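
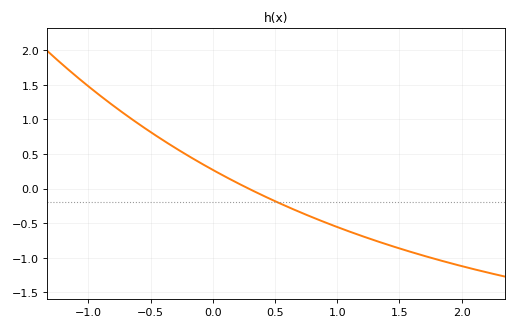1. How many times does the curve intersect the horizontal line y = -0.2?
1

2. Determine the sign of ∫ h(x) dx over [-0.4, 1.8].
negative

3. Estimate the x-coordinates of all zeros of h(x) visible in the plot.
0.3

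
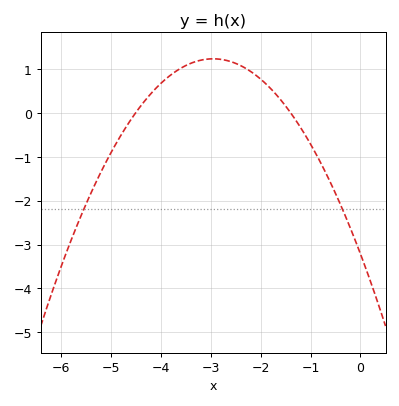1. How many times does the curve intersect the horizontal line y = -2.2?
2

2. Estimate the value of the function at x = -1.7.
0.4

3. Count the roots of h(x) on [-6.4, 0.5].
2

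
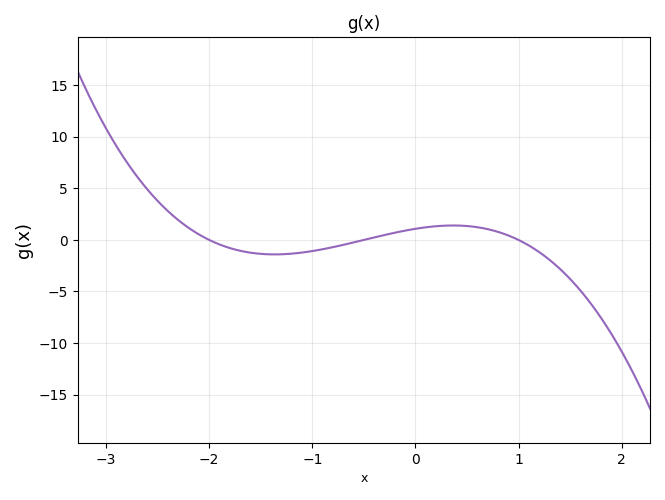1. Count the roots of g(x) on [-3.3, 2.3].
3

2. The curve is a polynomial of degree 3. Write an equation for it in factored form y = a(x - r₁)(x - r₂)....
y = -1.08(x + 2)(x + 0.5)(x - 1)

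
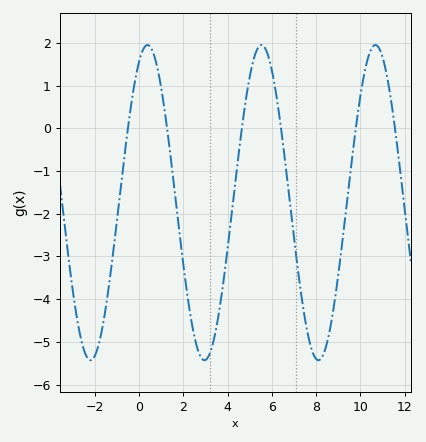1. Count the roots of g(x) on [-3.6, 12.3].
6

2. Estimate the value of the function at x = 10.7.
1.9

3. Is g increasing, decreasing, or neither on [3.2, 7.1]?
neither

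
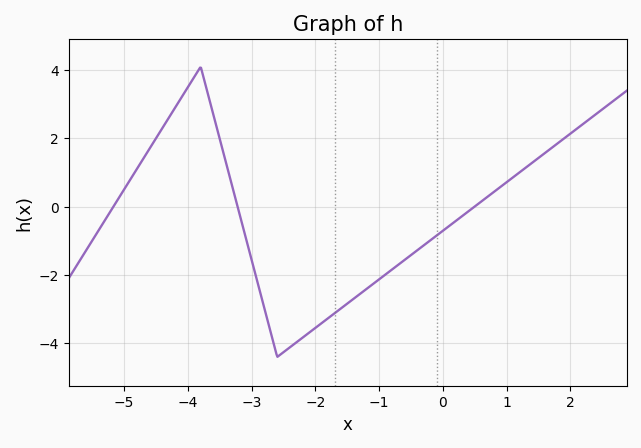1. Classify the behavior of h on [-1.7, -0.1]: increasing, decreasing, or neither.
increasing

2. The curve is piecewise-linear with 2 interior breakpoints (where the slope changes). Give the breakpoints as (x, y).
(-3.8, 4.1); (-2.6, -4.4)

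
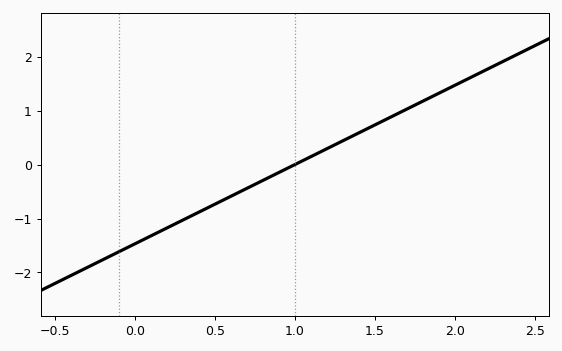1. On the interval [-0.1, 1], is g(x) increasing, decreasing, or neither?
increasing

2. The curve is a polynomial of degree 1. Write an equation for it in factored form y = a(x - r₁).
y = 1.47(x - 1)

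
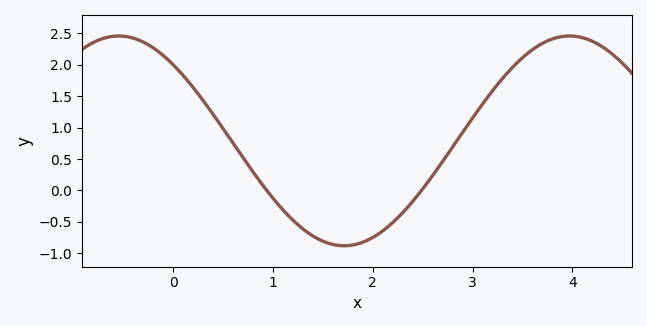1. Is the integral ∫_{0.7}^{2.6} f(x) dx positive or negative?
negative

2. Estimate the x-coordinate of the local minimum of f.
1.7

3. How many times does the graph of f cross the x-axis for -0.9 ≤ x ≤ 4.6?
2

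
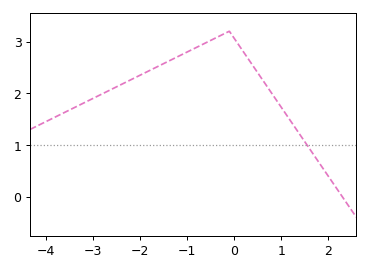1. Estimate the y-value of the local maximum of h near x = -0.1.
3.2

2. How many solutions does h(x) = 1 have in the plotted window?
1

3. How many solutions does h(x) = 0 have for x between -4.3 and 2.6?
1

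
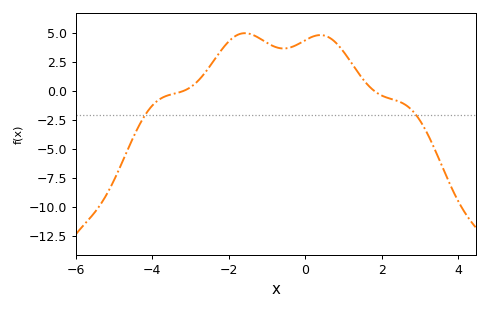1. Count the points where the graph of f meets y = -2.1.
2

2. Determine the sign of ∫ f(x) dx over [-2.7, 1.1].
positive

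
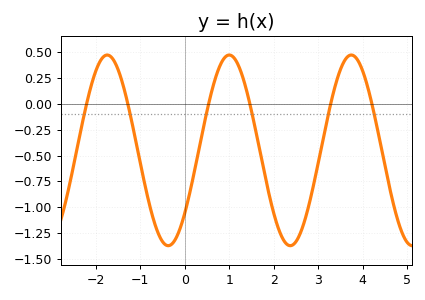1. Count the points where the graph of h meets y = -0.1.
6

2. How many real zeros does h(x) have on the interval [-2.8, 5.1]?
6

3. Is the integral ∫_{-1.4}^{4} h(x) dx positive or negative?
negative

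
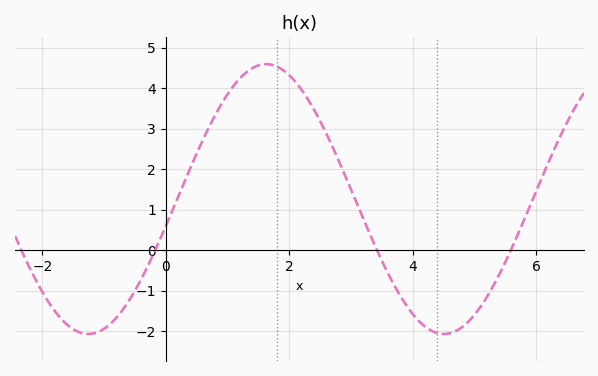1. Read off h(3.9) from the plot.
-1.36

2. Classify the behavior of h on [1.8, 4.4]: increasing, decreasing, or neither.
decreasing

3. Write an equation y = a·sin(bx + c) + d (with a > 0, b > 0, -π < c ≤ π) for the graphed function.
y = 3.33sin(1.09x - 0.202) + 1.26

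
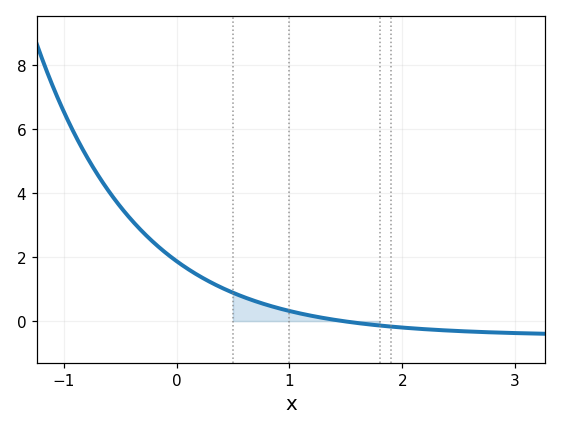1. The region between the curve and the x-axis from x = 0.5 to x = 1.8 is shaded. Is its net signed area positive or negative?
positive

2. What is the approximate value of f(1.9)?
-0.2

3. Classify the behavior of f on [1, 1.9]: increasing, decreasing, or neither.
decreasing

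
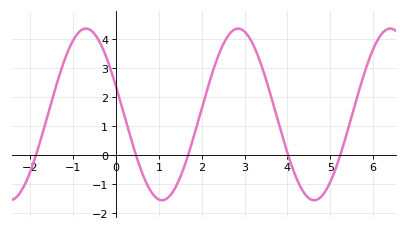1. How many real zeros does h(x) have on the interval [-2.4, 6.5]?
5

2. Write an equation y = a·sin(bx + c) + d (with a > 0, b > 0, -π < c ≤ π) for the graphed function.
y = 2.96sin(1.77x + 2.81) + 1.4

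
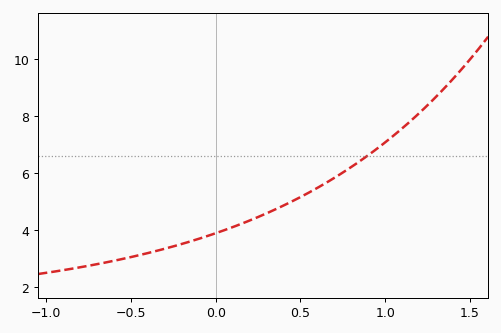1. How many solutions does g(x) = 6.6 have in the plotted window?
1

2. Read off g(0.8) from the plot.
6.2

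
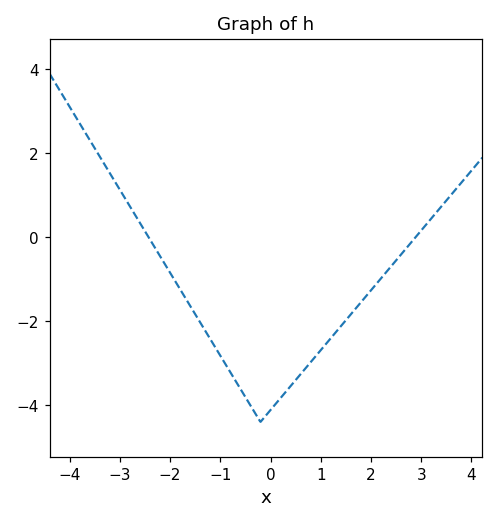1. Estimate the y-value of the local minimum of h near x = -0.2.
-4.4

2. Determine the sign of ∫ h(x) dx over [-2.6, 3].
negative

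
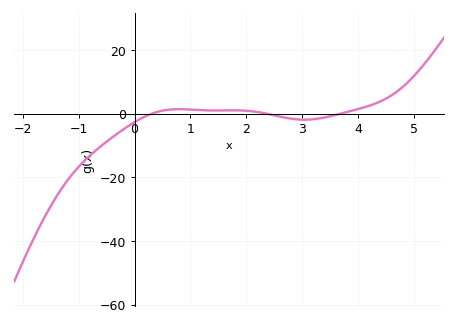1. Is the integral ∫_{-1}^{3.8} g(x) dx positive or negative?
negative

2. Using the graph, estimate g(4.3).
3.17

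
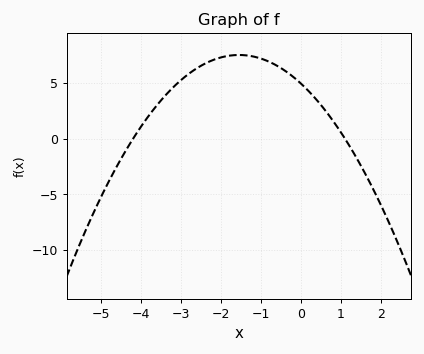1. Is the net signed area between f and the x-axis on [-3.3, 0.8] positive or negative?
positive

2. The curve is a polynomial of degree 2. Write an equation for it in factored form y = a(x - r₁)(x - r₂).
y = -1.07(x + 4.2)(x - 1.1)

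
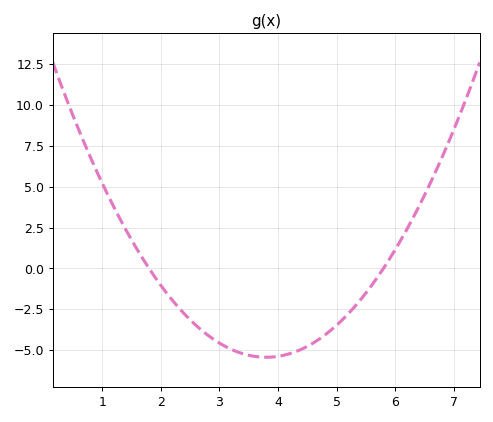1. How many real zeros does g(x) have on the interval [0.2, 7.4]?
2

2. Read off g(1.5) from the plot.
1.75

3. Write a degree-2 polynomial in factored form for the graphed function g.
y = 1.36(x - 1.8)(x - 5.8)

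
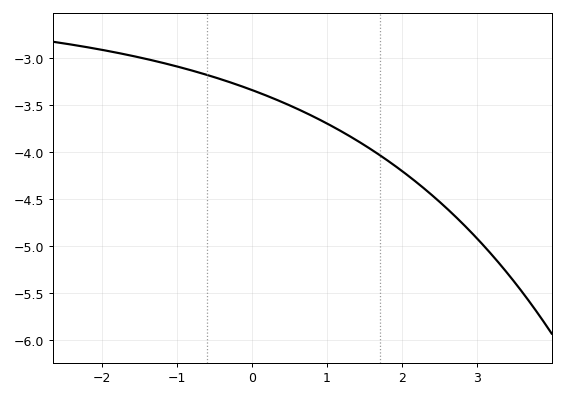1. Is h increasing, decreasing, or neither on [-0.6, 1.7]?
decreasing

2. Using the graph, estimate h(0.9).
-3.65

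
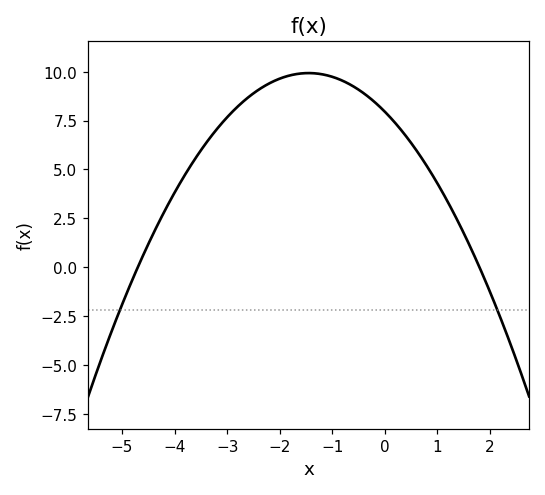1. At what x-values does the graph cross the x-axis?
-4.7, 1.8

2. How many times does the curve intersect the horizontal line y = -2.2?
2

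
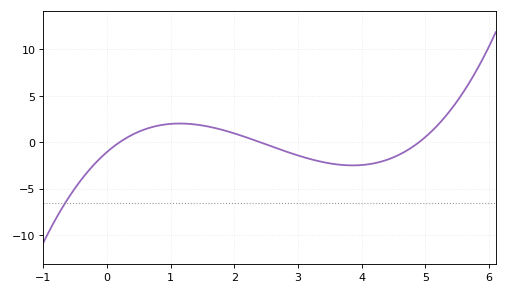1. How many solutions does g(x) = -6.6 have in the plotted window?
1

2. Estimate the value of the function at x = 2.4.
0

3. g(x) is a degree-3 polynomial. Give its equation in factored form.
y = 0.45(x - 0.2)(x - 2.4)(x - 4.9)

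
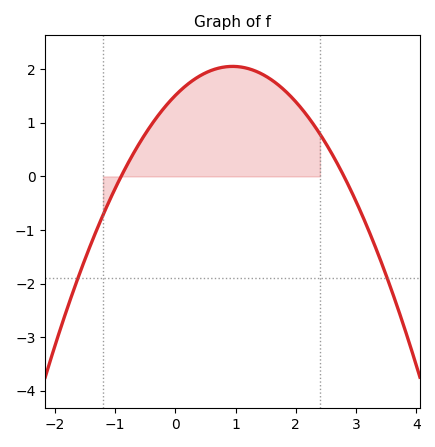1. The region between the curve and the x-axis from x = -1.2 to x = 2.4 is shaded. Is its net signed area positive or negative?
positive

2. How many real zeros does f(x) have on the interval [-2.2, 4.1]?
2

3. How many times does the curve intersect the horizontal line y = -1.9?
2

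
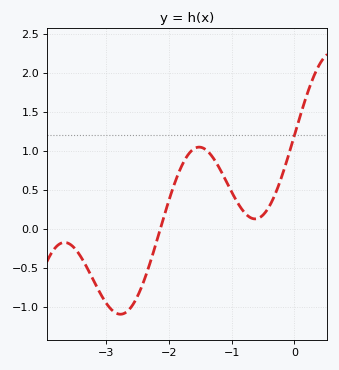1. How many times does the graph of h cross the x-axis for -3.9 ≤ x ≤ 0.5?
1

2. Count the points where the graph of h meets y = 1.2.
1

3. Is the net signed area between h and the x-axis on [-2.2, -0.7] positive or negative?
positive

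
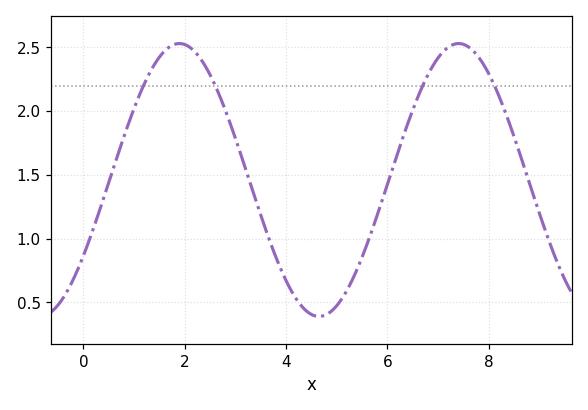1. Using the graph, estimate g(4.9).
0.45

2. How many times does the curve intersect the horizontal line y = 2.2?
4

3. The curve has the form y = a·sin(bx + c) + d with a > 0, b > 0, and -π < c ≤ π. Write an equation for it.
y = 1.07sin(1.1x - 0.59) + 1.46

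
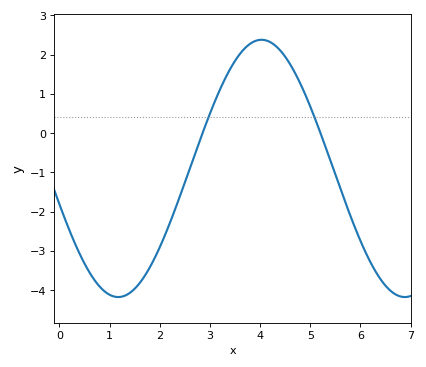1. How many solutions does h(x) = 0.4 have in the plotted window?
2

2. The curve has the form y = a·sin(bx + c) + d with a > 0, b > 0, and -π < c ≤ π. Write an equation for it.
y = 3.28sin(1.1x - 2.86) - 0.9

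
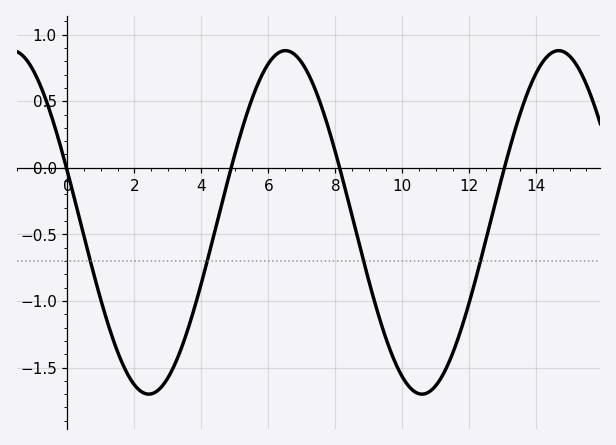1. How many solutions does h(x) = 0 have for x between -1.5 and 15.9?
4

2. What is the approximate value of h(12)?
-1.01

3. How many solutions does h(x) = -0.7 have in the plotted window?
4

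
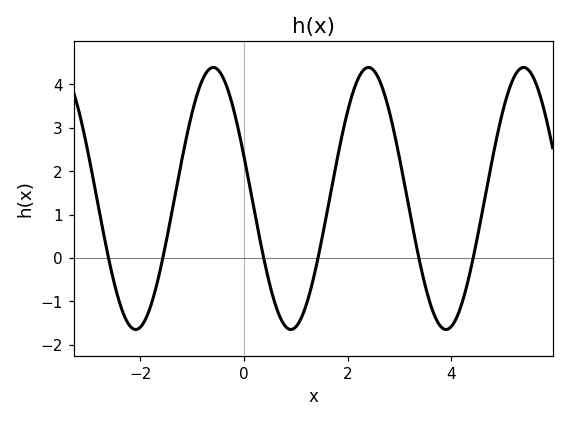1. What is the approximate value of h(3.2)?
1.05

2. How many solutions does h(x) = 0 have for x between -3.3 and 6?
6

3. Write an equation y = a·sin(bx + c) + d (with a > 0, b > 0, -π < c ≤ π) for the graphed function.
y = 3.02sin(2.1x + 2.81) + 1.37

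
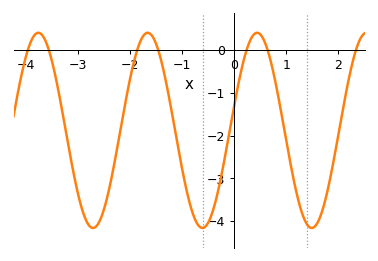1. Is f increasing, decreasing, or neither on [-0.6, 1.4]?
neither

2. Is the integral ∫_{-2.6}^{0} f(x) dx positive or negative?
negative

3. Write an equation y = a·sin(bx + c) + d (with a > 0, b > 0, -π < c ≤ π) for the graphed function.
y = 2.28sin(2.99x + 0.252) - 1.88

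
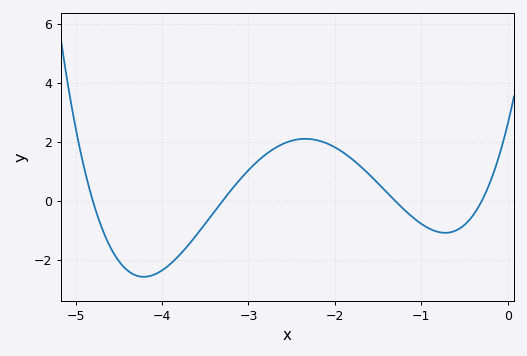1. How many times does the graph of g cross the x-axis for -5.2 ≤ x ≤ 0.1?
4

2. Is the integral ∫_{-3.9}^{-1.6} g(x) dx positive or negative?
positive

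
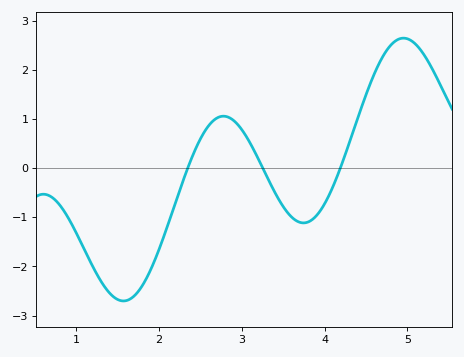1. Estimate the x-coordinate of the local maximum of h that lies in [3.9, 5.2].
5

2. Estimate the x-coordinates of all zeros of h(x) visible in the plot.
2.3, 3.3, 4.2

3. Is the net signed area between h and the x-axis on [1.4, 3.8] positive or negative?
negative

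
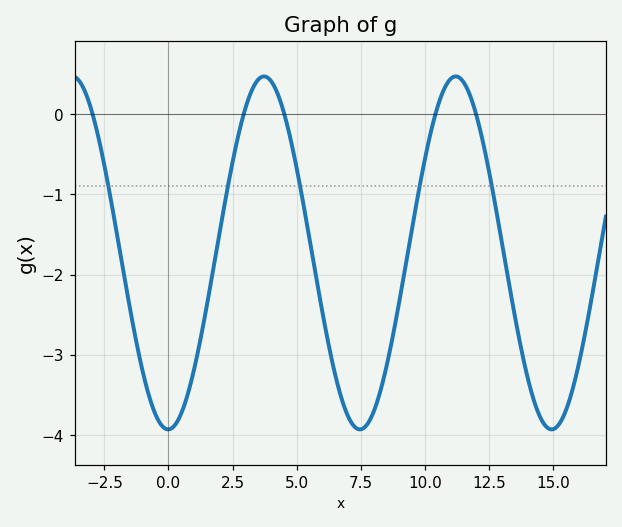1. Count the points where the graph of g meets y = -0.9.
5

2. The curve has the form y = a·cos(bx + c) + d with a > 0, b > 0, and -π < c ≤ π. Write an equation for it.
y = 2.2cos(0.84x - 3.1) - 1.73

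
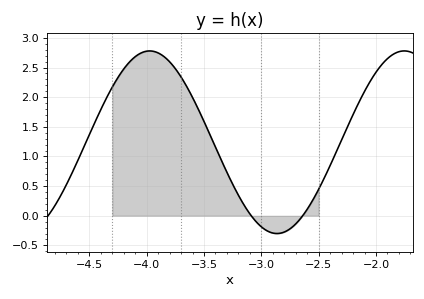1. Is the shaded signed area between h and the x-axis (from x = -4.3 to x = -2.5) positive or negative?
positive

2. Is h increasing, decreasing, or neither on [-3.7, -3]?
decreasing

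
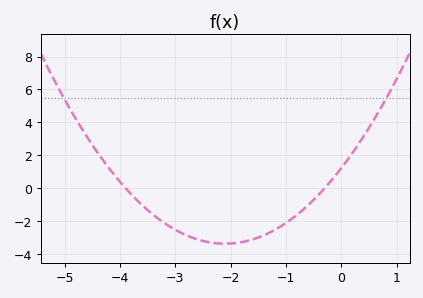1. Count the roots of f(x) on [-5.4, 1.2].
2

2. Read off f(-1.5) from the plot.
-3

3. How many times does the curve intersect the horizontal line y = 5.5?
2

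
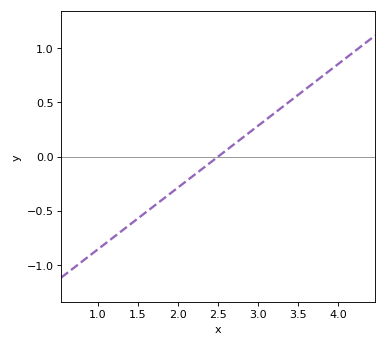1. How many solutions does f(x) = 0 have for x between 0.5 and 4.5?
1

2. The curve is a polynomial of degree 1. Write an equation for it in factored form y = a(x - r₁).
y = 0.57(x - 2.5)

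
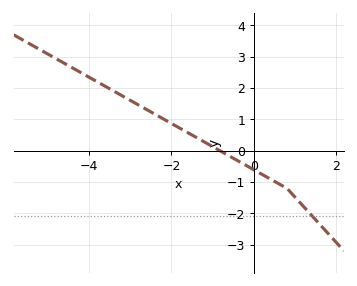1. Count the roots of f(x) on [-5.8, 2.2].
1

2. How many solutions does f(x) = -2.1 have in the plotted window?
1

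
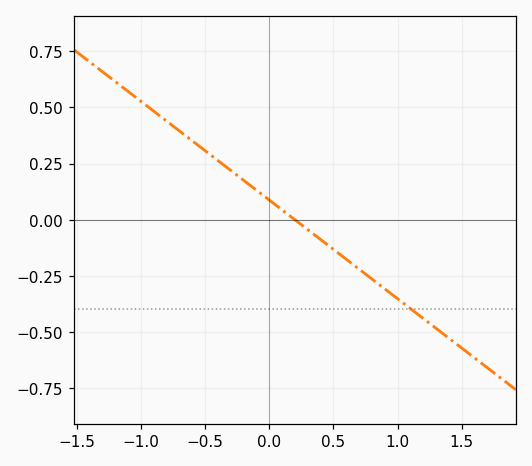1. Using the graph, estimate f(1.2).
-0.44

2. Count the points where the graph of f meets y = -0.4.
1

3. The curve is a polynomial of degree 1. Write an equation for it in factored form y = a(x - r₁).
y = -0.44(x - 0.2)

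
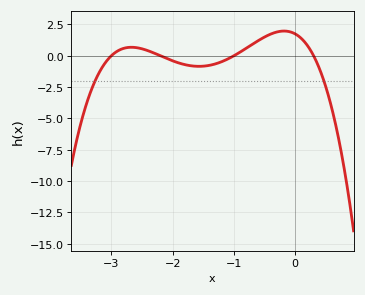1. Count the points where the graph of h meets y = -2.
2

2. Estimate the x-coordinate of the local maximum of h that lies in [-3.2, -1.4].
-2.7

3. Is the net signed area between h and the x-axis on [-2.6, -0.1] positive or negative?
positive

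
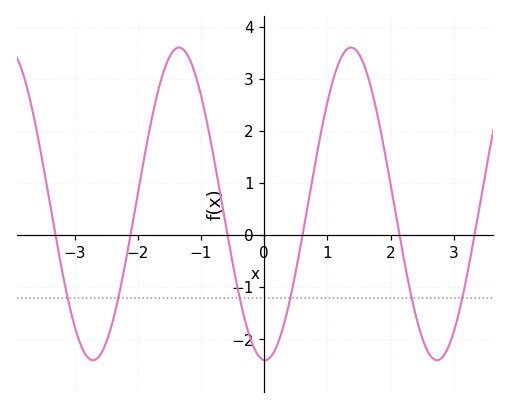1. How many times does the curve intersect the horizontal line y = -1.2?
6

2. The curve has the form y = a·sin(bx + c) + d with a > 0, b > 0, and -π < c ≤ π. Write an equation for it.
y = 3sin(2.3x - 1.6) + 0.6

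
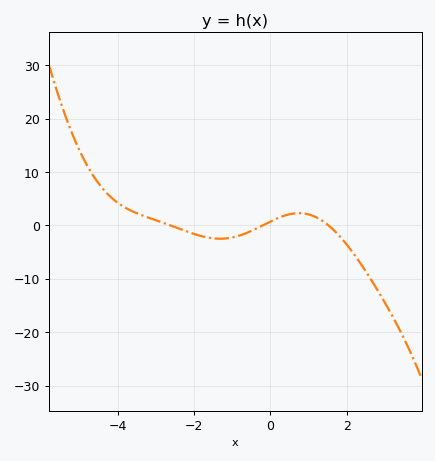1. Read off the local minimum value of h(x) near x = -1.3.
-2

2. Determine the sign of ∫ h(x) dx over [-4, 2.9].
negative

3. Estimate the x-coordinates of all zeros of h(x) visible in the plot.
-2.6, -0.2, 1.6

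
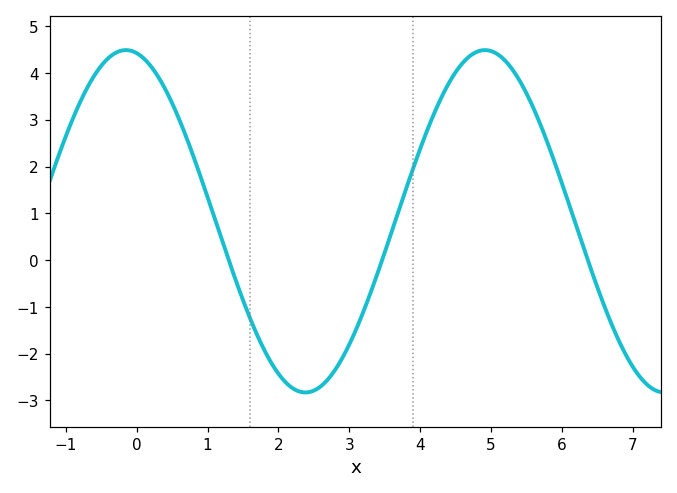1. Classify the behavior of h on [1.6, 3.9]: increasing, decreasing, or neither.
neither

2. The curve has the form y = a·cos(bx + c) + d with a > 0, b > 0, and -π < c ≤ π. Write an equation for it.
y = 3.66cos(1.24x + 0.19) + 0.83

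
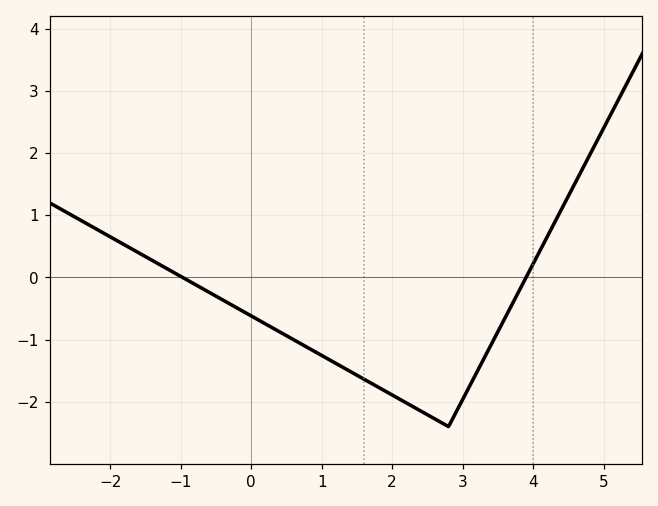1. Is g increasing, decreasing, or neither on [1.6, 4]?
neither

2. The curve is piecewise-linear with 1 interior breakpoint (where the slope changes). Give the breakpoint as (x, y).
(2.8, -2.4)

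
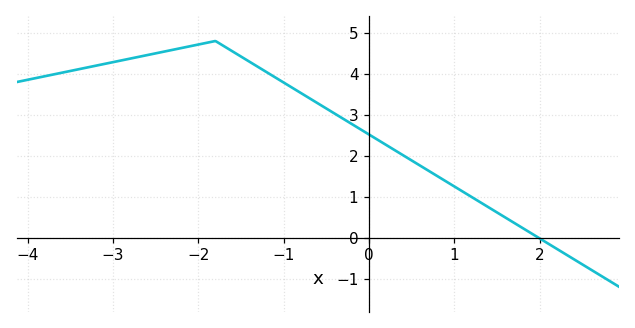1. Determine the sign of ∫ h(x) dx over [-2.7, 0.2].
positive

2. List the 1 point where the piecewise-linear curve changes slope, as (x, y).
(-1.8, 4.8)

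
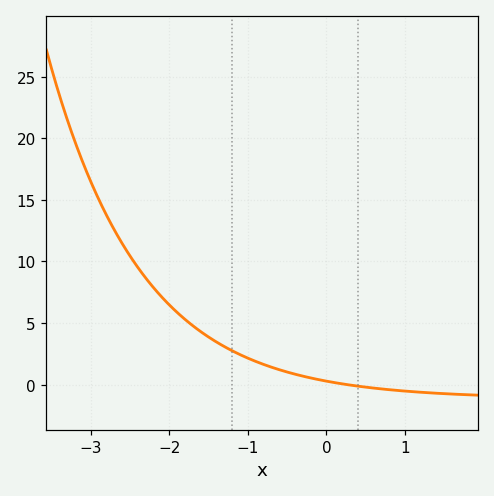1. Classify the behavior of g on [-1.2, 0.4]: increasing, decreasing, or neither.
decreasing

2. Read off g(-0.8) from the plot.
1.5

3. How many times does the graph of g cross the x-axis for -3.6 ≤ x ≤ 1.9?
1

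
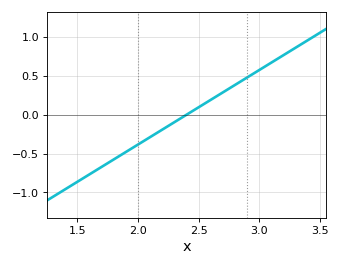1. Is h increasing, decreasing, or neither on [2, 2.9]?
increasing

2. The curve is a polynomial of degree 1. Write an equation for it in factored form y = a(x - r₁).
y = 0.96(x - 2.4)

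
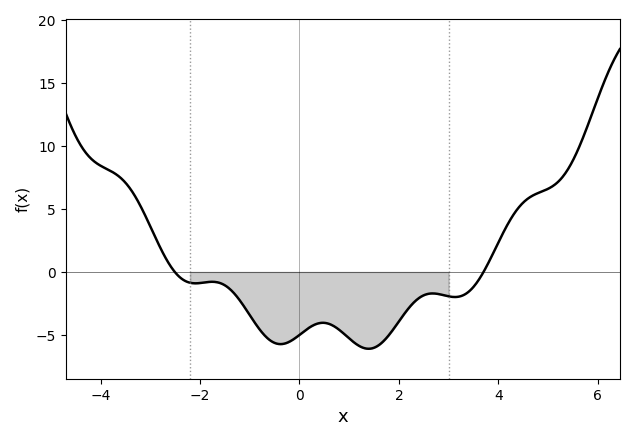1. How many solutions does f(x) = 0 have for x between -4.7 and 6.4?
2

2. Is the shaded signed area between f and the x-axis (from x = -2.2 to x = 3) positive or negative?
negative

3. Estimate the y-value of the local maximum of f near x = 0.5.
-4.04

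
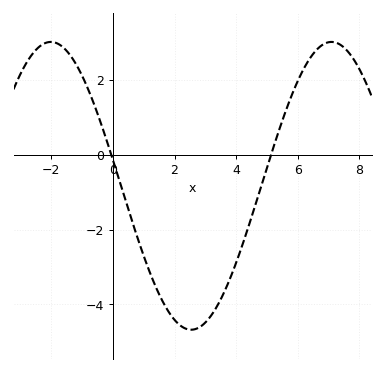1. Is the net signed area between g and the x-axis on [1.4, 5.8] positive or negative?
negative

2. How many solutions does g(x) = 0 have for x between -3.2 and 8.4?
2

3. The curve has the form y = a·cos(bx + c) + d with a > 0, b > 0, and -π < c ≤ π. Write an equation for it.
y = 3.85cos(0.69x + 1.4) - 0.83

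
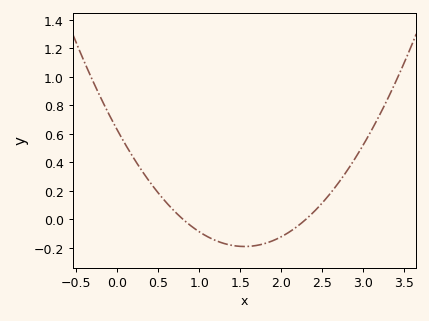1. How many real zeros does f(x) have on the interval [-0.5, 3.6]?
2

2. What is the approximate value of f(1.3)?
-0.16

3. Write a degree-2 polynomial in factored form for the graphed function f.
y = 0.34(x - 0.8)(x - 2.3)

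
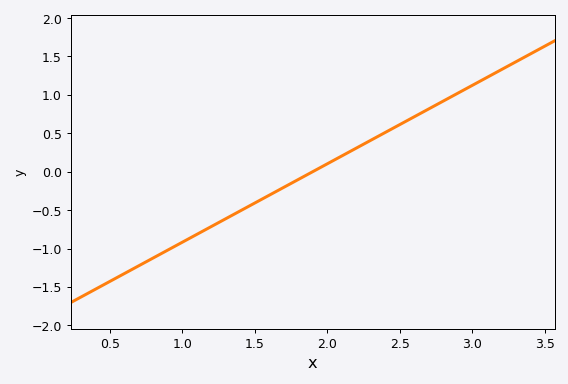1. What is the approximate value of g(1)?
-0.918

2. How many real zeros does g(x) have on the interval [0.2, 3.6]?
1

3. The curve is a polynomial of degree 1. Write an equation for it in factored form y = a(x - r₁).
y = 1.02(x - 1.9)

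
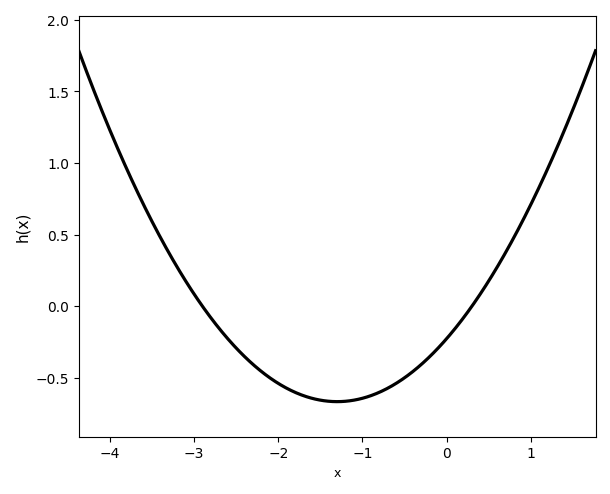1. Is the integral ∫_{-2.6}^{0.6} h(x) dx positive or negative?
negative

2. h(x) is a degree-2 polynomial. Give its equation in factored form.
y = 0.26(x + 2.9)(x - 0.3)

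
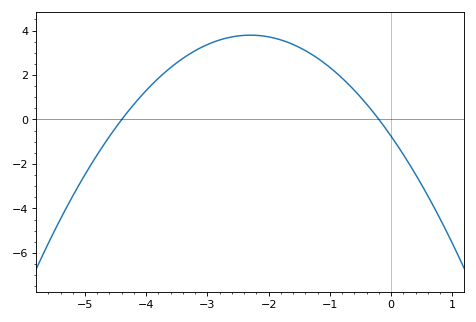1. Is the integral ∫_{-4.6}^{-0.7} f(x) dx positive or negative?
positive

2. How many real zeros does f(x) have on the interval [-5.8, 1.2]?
2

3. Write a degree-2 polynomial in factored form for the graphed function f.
y = -0.86(x + 4.4)(x + 0.2)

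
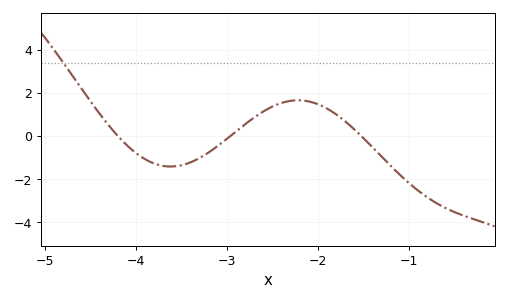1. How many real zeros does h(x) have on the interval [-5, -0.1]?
3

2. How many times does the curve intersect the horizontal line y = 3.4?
1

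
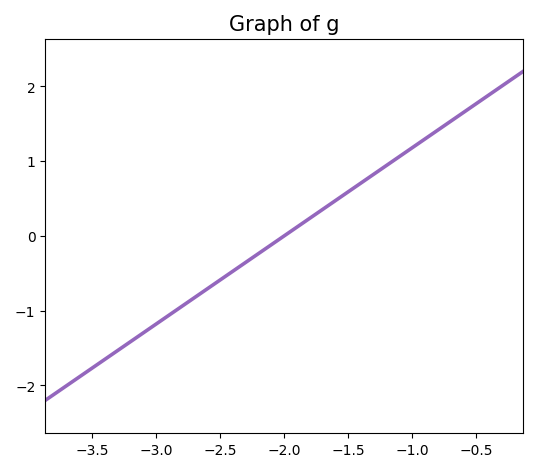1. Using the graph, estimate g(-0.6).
1.7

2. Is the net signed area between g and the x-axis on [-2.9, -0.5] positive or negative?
positive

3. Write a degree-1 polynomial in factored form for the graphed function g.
y = 1.18(x + 2)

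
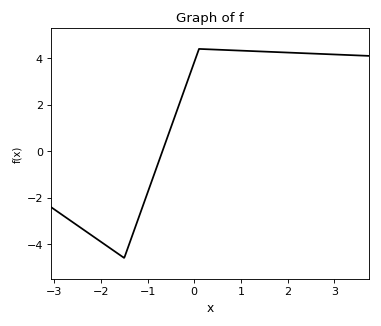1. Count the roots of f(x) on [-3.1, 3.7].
1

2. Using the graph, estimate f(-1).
-1.8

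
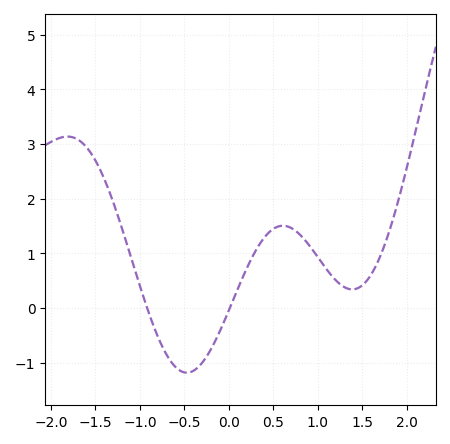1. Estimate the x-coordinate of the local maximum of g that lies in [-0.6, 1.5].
0.6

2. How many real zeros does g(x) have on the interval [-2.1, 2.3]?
2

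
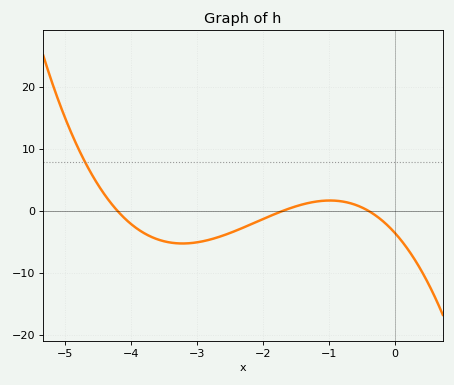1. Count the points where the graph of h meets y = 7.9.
1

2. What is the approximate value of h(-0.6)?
1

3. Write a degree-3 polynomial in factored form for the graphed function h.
y = -1.25(x + 4.2)(x + 1.7)(x + 0.4)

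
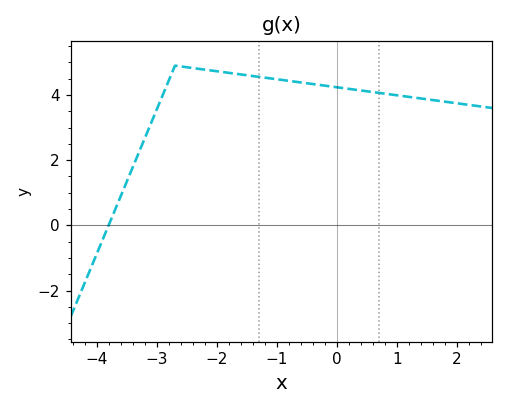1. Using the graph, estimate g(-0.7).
4.41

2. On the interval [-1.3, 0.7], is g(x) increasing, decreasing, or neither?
decreasing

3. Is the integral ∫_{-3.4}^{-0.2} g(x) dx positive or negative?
positive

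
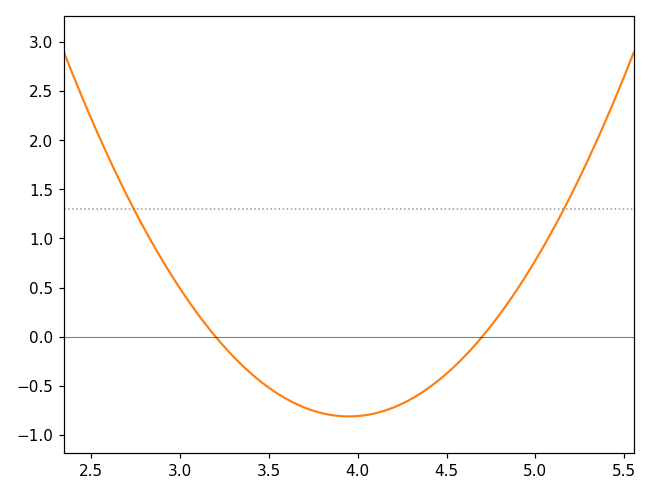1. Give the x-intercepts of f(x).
3.2, 4.7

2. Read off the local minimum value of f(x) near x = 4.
-0.8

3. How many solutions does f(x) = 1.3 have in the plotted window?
2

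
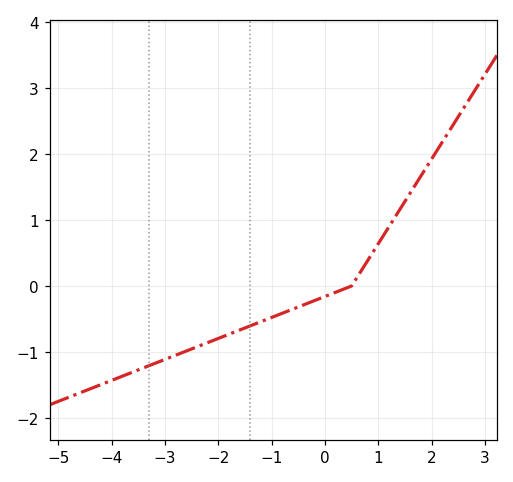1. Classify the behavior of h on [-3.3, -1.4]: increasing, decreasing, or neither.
increasing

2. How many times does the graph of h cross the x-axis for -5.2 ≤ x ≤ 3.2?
1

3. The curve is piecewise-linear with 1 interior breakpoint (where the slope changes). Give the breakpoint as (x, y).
(0.5, 0)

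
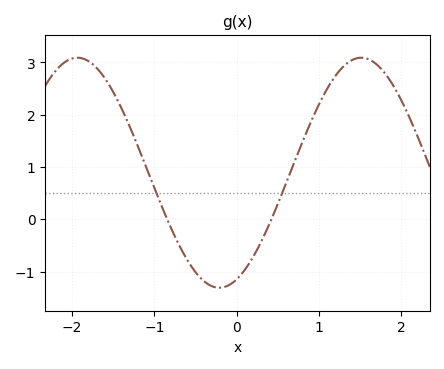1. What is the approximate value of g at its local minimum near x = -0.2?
-1.3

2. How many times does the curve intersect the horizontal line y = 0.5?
2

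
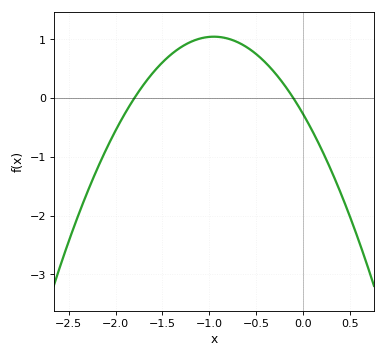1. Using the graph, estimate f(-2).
-0.6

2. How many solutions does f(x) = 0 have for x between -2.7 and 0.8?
2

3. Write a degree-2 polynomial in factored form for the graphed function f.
y = -1.45(x + 1.8)(x + 0.1)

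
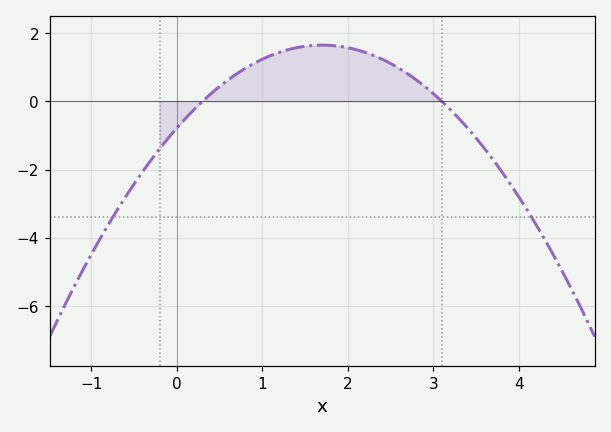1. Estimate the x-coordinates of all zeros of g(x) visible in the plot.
0.3, 3.1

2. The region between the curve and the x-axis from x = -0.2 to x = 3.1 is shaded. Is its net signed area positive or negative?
positive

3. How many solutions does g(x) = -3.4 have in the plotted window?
2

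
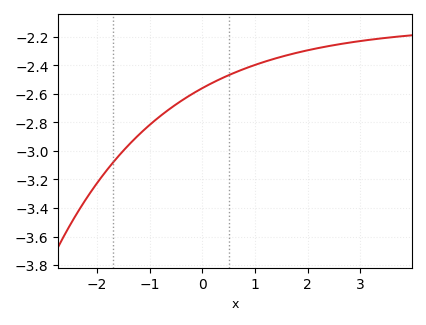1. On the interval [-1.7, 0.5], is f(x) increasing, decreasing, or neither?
increasing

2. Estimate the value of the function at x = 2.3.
-2.28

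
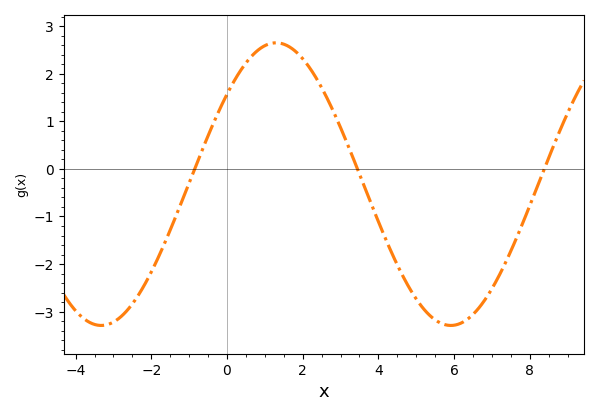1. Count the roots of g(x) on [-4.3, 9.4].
3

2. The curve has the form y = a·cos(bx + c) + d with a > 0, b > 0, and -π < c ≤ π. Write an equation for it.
y = 2.97cos(0.68x - 0.882) - 0.32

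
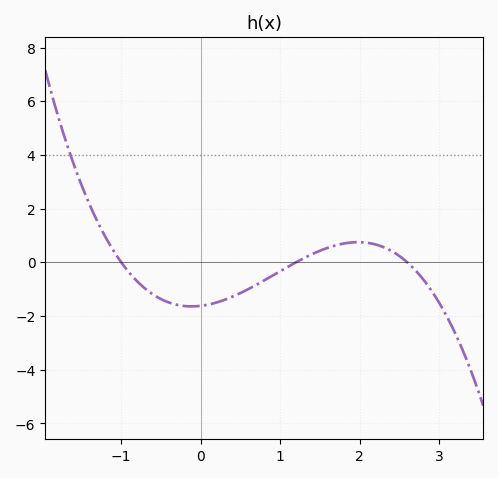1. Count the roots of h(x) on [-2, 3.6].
3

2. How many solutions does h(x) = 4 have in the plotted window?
1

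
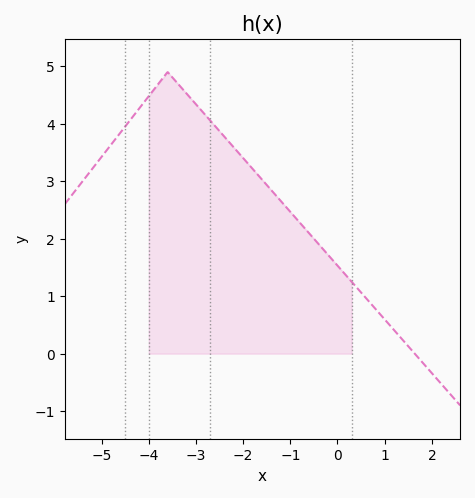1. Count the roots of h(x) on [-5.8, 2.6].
1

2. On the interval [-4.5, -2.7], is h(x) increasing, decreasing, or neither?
neither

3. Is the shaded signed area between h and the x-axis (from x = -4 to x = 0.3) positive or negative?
positive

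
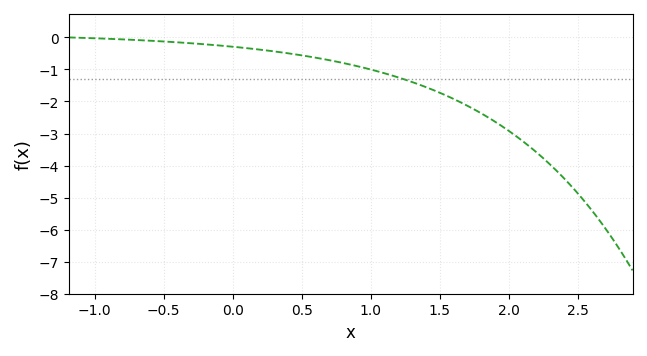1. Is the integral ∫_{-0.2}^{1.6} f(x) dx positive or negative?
negative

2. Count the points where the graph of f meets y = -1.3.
1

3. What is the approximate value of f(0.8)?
-0.797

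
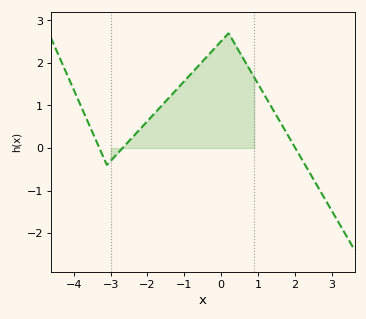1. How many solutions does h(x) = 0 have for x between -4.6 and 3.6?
3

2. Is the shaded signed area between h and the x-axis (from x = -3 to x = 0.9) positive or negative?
positive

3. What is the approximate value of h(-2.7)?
-0.024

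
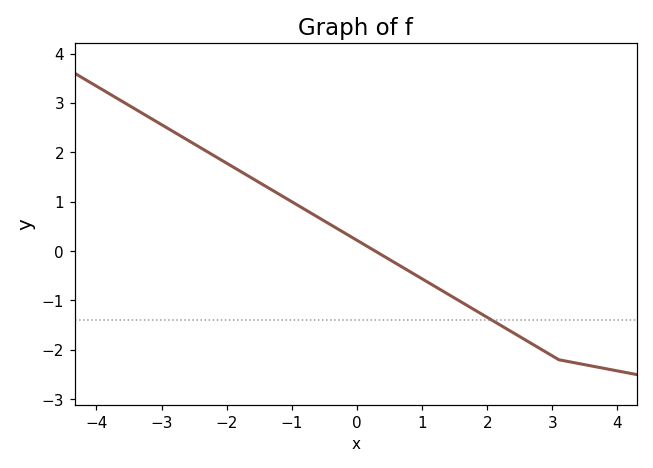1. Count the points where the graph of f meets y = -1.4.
1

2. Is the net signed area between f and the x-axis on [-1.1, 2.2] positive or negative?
negative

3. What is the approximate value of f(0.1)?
0.1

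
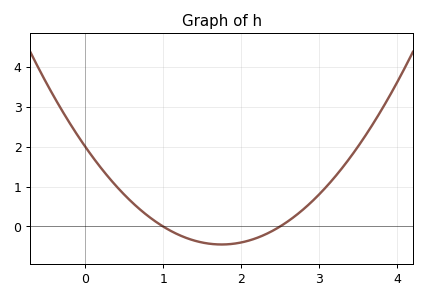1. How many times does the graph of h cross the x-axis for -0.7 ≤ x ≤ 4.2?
2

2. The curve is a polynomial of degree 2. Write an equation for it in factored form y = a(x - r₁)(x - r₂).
y = 0.8(x - 1)(x - 2.5)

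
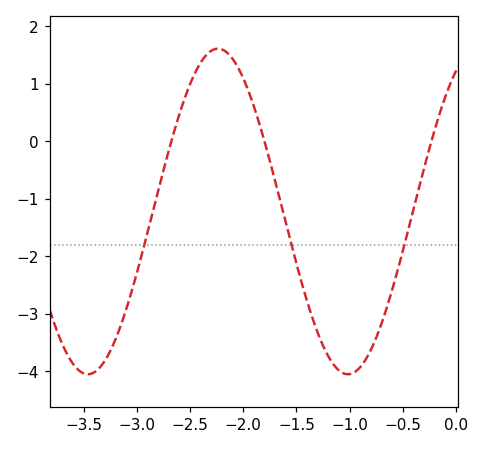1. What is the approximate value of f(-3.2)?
-3.44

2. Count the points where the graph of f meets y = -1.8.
3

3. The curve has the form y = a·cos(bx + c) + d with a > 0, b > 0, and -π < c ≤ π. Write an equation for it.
y = 2.83cos(2.57x - 0.53) - 1.22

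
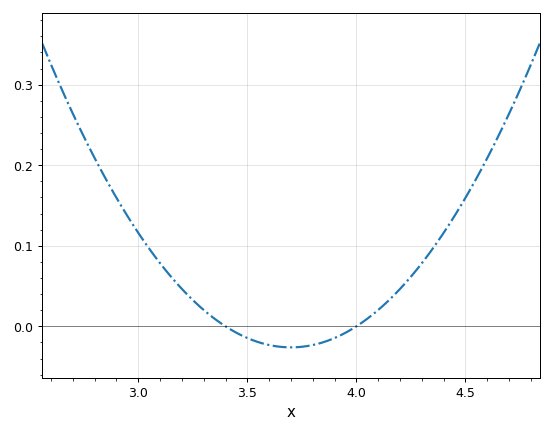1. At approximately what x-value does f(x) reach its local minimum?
3.7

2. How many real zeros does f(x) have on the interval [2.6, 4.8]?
2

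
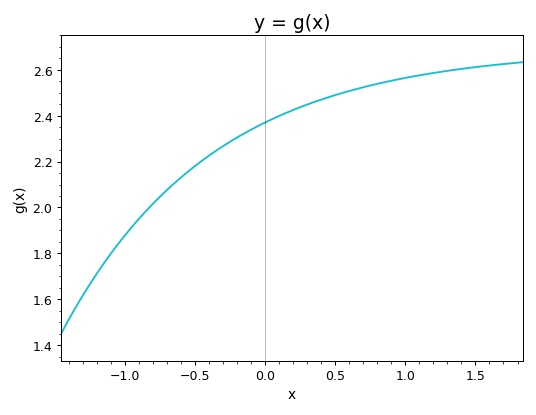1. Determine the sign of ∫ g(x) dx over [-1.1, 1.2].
positive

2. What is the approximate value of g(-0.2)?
2.3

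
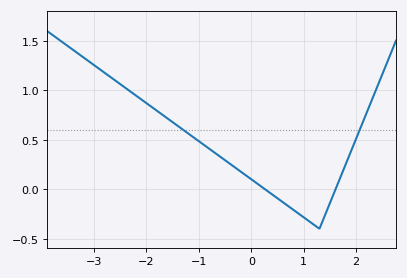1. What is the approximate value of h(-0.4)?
0.254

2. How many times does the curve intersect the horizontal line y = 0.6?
2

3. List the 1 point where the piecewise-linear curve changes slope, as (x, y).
(1.3, -0.4)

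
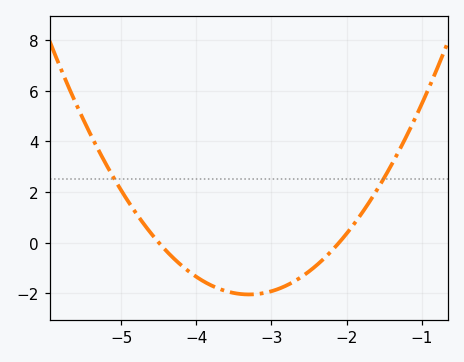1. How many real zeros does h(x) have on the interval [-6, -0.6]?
2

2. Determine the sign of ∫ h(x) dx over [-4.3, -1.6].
negative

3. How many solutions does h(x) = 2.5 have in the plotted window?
2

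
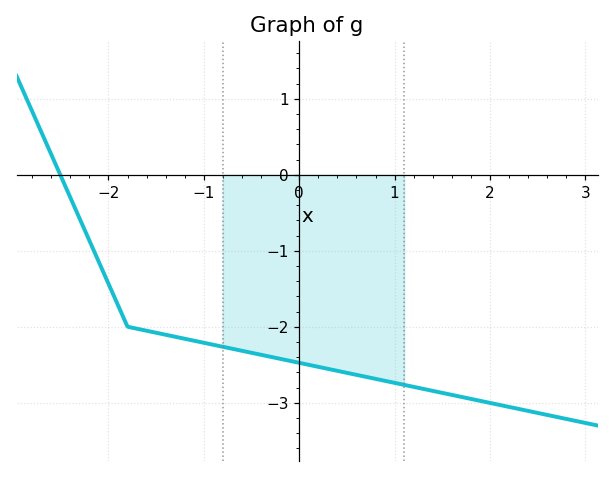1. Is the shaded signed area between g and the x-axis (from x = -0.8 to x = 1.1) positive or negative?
negative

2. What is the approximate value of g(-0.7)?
-2.3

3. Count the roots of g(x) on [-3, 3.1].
1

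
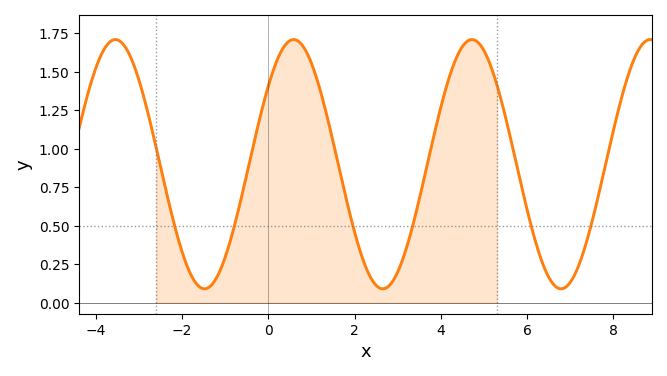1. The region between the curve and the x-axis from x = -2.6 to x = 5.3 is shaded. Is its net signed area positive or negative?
positive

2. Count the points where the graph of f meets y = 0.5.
6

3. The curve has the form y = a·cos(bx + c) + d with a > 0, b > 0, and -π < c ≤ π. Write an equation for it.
y = 0.81cos(1.52x - 0.89) + 0.9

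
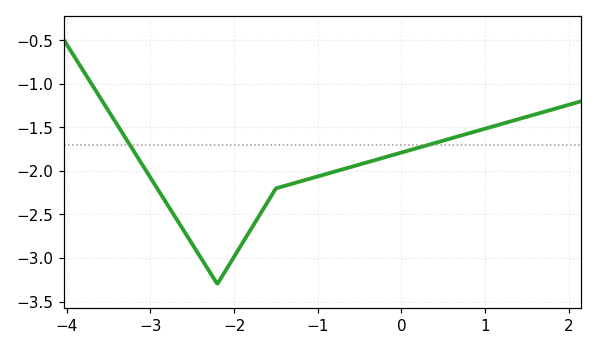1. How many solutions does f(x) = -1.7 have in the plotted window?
2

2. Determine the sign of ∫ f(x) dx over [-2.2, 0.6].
negative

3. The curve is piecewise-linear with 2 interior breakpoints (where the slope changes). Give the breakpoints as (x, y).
(-2.2, -3.3); (-1.5, -2.2)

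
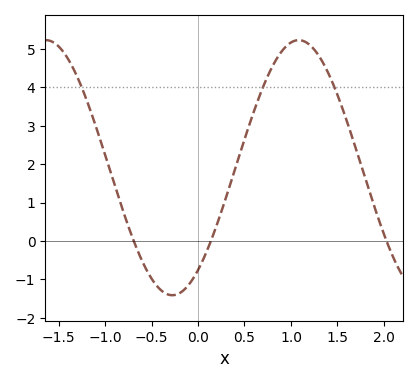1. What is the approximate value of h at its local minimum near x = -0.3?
-1.41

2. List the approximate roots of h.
-0.691, 0.138, 2.03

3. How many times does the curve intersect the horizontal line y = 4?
3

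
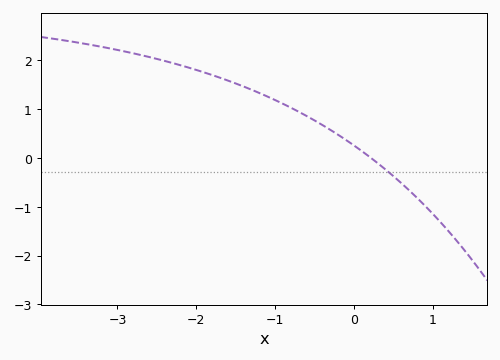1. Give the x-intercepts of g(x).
0.211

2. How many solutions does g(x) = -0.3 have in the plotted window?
1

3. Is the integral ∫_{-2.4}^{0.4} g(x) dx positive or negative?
positive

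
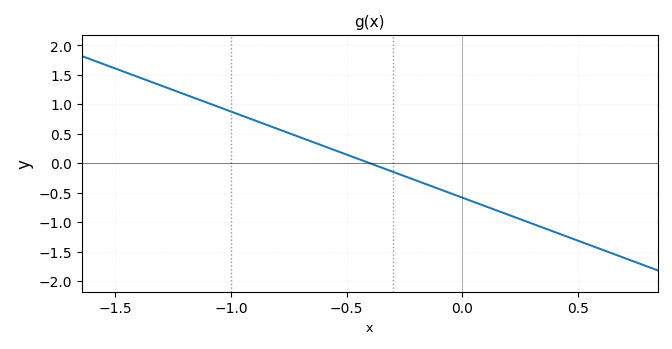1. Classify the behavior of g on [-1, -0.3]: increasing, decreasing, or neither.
decreasing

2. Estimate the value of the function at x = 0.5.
-1.31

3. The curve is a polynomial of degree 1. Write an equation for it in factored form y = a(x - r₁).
y = -1.46(x + 0.4)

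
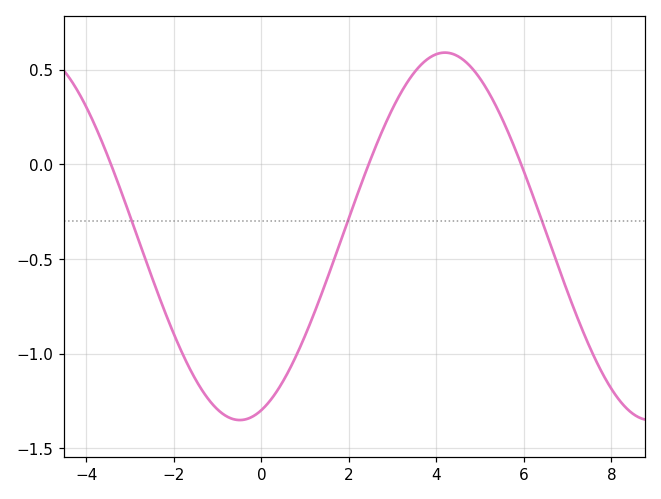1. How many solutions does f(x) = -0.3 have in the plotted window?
3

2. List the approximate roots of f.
-3.4, 2.4, 6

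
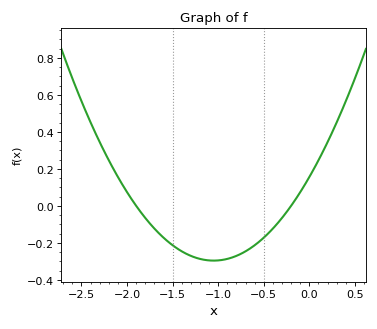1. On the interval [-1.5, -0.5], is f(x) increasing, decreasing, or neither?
neither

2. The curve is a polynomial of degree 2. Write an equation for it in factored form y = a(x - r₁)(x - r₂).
y = 0.41(x + 1.9)(x + 0.2)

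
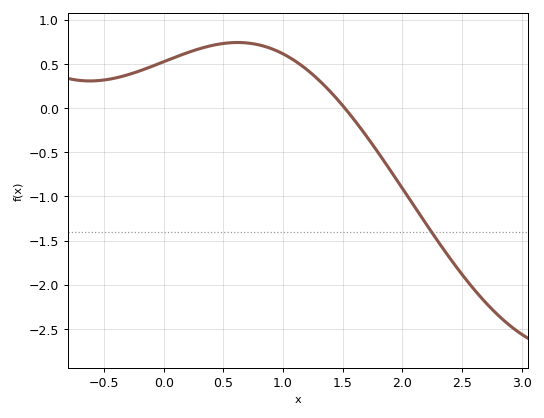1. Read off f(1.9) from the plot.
-0.7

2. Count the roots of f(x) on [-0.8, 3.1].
1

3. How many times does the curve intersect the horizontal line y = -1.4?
1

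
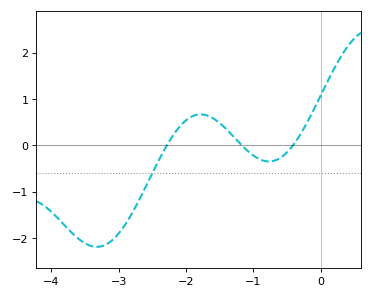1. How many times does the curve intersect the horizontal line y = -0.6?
1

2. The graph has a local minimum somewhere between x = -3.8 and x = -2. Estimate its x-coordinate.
-3.3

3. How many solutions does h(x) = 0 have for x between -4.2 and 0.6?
3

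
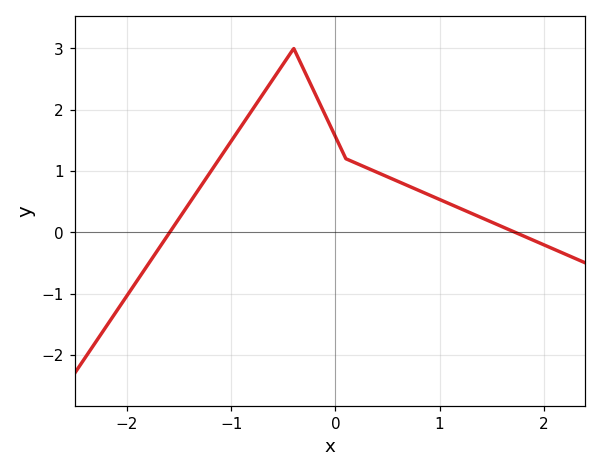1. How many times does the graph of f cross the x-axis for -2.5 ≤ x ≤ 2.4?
2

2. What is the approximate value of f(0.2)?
1.13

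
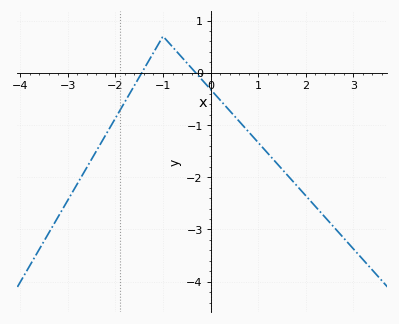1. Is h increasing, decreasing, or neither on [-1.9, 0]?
neither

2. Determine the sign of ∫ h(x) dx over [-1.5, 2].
negative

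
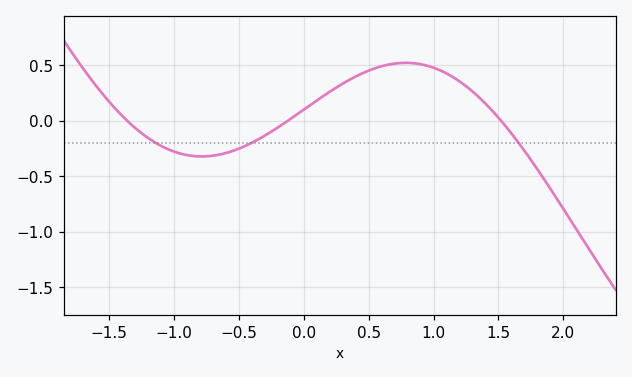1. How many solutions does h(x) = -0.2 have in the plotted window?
3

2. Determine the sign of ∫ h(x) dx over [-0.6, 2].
positive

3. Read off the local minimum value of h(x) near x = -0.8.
-0.32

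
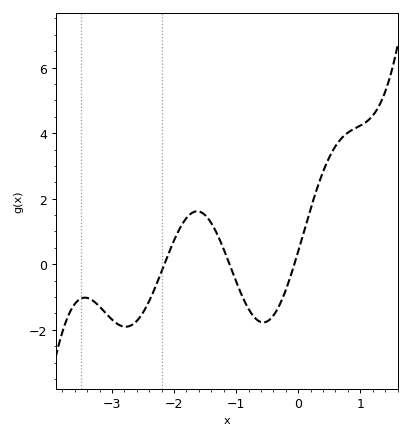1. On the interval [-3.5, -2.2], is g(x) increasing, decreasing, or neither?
neither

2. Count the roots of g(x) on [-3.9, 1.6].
3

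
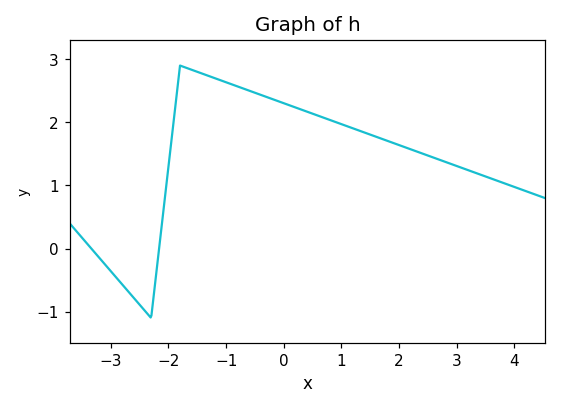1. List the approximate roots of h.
-3.4, -2.2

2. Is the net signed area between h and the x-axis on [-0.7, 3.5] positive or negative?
positive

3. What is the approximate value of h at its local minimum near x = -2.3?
-1.1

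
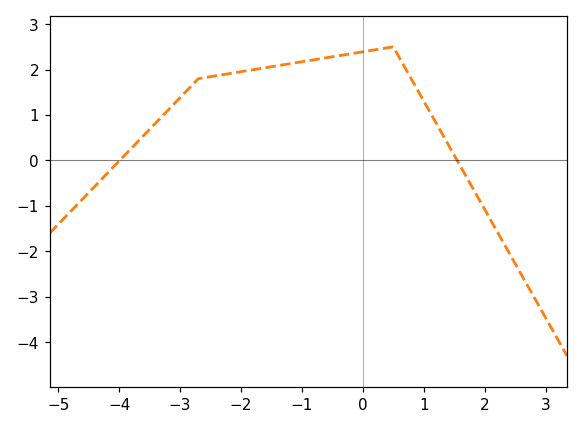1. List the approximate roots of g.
-4, 1.6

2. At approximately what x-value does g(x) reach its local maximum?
0.4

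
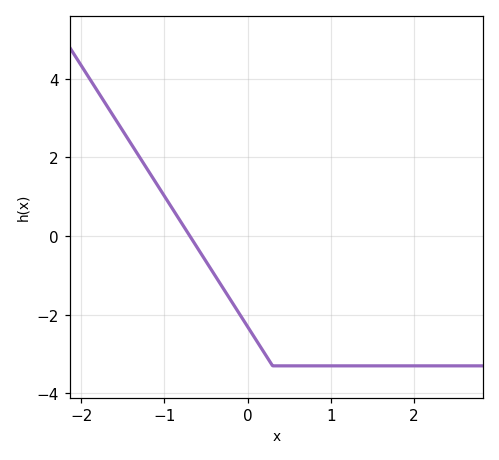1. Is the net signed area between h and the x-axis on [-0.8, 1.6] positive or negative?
negative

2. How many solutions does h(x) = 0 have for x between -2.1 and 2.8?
1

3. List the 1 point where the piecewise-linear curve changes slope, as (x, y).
(0.3, -3.3)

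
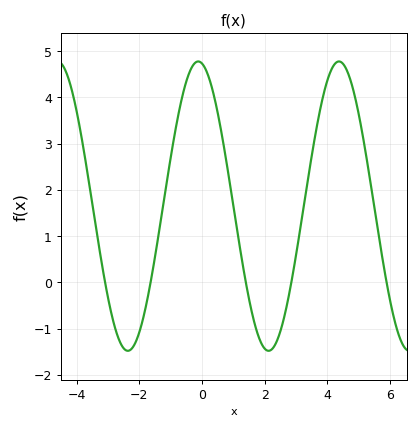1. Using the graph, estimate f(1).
1.65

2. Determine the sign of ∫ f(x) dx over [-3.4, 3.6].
positive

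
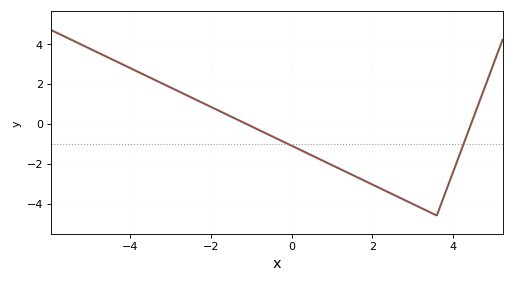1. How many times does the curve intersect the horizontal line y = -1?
2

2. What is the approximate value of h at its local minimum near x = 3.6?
-4.6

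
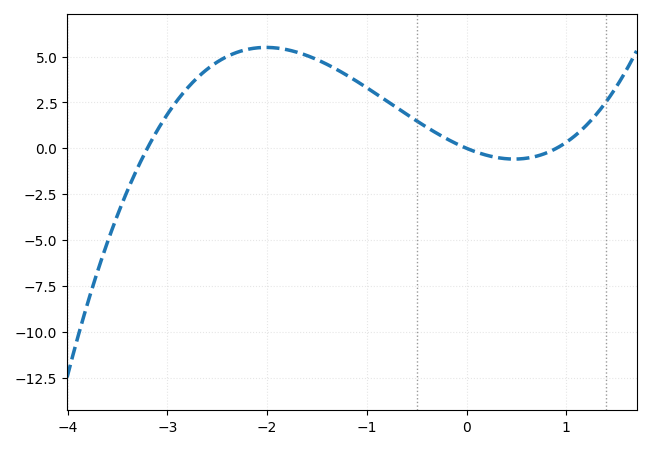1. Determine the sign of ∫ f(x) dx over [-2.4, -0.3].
positive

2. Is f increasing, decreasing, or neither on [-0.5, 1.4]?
neither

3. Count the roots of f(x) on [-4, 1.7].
3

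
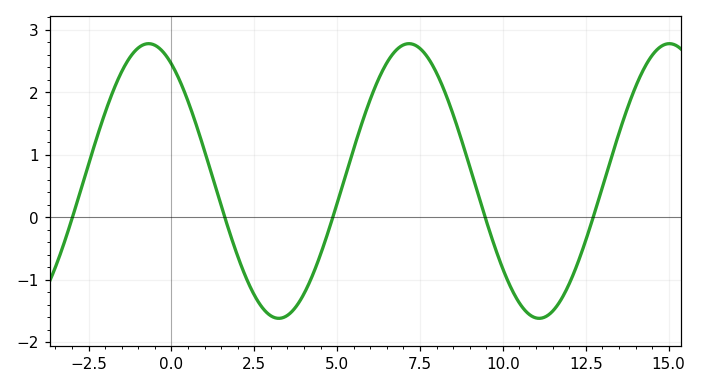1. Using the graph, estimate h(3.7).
-1.5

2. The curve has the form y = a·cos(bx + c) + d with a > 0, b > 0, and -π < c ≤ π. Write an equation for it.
y = 2.2cos(0.8x + 0.55) + 0.58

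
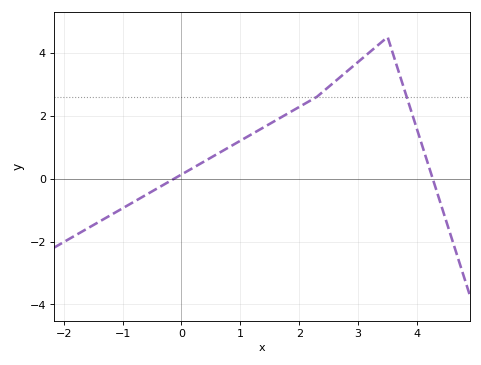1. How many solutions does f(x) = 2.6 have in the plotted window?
2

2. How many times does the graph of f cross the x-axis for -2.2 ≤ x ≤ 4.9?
2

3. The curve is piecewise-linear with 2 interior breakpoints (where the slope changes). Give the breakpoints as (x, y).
(2.3, 2.6); (3.5, 4.5)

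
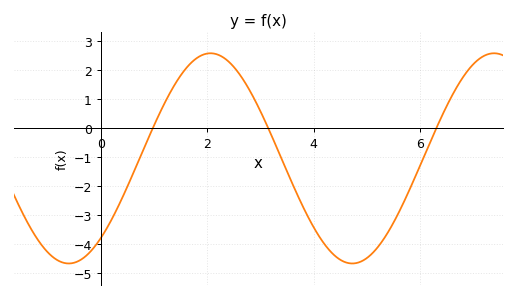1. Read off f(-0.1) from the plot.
-4.04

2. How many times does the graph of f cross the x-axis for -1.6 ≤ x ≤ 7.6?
3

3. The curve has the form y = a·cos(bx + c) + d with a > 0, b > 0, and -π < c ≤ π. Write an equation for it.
y = 3.62cos(1.18x - 2.43) - 1.04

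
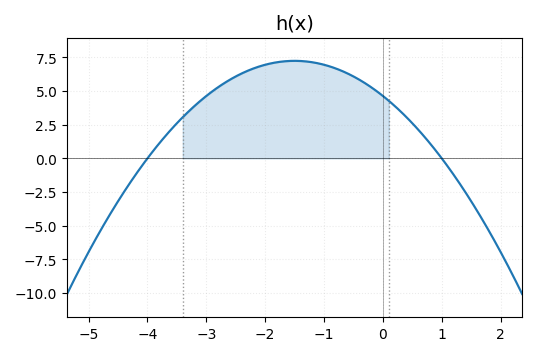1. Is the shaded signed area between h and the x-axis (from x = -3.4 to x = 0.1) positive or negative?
positive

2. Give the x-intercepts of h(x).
-4, 1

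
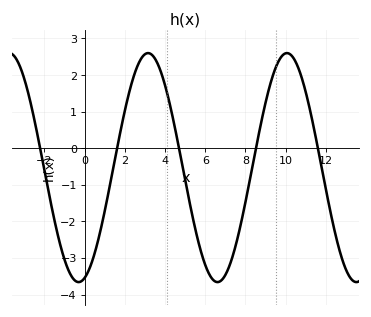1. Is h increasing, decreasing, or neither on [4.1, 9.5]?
neither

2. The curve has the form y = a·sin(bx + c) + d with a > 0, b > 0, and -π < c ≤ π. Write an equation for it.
y = 3.13sin(0.91x - 1.3) - 0.53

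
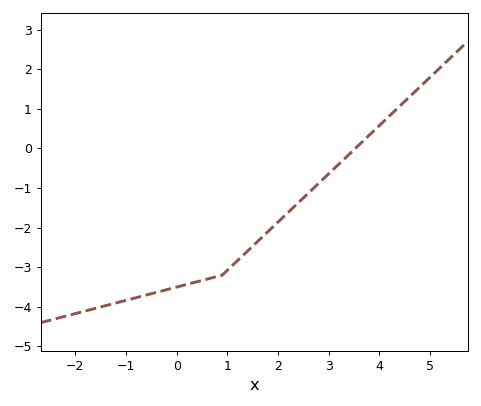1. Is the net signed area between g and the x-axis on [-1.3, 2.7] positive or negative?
negative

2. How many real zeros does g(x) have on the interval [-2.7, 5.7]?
1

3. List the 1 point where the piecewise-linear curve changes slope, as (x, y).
(0.9, -3.2)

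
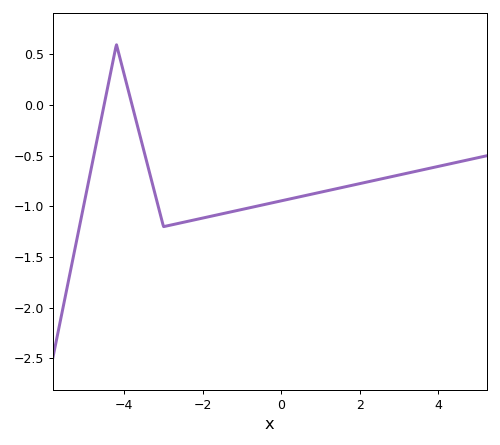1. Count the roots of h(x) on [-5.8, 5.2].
2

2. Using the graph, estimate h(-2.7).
-1.15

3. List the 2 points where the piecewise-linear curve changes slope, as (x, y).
(-4.2, 0.6); (-3, -1.2)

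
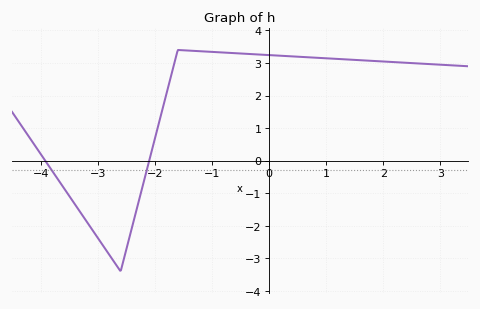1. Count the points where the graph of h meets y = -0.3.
2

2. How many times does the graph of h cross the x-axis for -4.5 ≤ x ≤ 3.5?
2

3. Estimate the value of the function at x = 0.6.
3.2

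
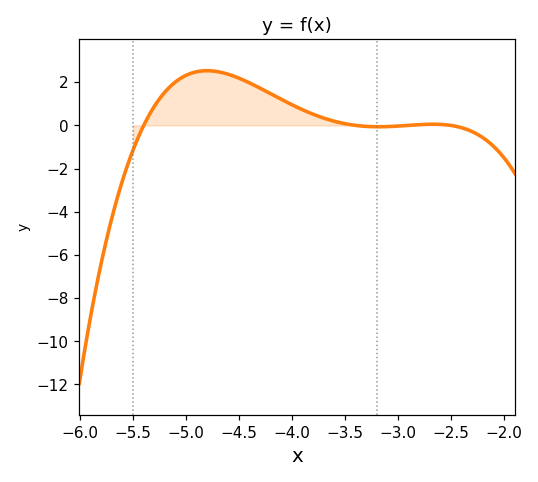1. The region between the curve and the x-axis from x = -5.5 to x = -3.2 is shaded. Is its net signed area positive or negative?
positive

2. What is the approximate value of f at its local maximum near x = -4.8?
2.6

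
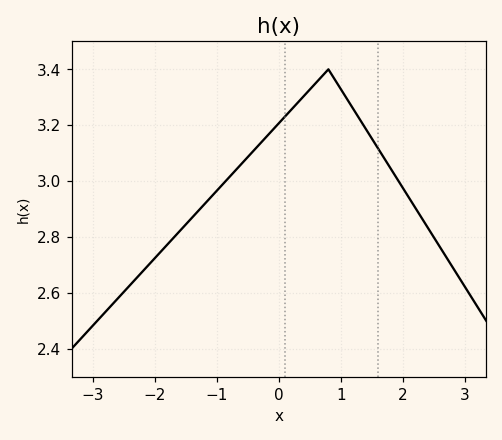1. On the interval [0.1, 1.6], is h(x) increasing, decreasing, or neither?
neither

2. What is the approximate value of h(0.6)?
3.36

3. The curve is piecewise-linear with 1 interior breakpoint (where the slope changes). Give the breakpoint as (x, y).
(0.8, 3.4)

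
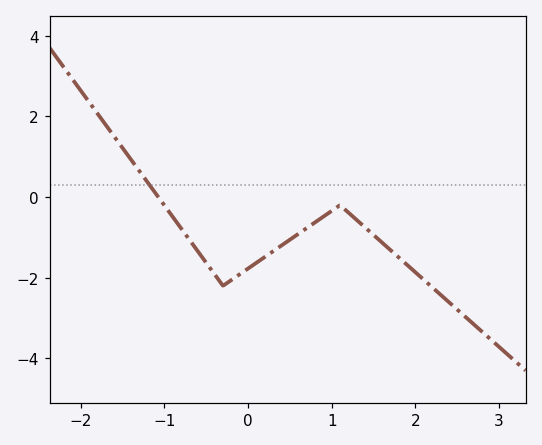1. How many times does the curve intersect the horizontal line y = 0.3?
1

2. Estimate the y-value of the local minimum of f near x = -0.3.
-2.2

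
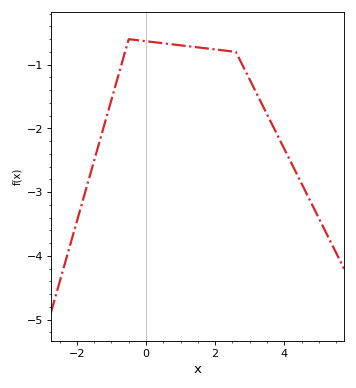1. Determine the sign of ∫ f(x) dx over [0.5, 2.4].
negative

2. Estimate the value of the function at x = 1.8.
-0.748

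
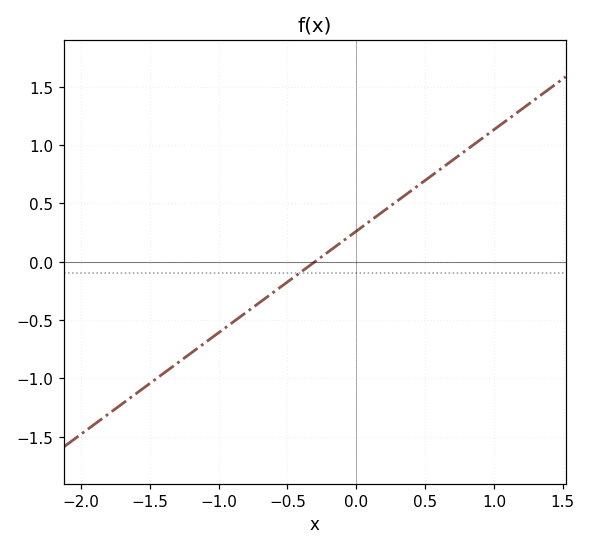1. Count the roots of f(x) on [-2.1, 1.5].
1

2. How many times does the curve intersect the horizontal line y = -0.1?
1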